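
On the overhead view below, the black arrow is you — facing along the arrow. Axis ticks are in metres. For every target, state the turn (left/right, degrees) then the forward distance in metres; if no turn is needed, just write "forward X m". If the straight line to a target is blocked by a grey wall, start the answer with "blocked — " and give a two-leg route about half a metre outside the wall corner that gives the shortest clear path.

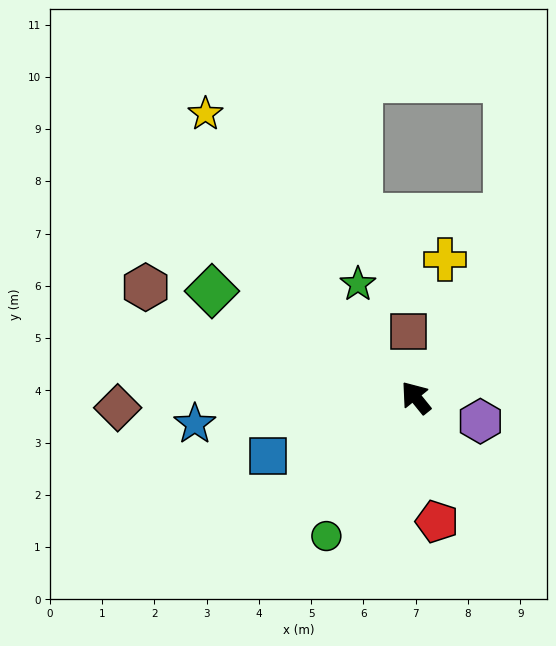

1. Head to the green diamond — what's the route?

turn left 23°, forward 4.4 m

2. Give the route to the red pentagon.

turn left 151°, forward 2.4 m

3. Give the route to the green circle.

turn left 108°, forward 3.2 m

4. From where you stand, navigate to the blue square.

turn left 73°, forward 3.0 m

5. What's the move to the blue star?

turn left 58°, forward 4.3 m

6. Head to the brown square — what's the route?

turn right 32°, forward 1.3 m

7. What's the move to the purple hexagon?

turn right 149°, forward 1.3 m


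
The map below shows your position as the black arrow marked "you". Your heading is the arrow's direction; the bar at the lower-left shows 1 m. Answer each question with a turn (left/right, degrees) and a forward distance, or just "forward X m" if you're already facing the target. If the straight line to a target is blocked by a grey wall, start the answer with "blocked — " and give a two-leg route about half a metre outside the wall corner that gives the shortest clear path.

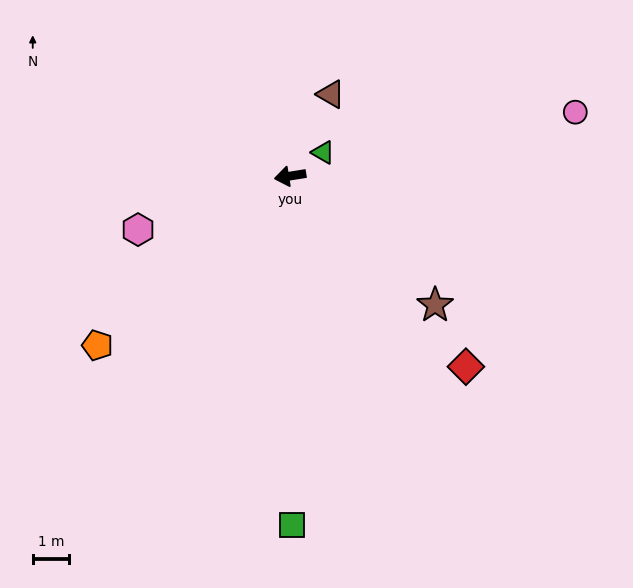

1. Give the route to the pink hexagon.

turn left 10°, forward 4.4 m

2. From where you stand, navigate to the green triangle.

turn right 154°, forward 1.1 m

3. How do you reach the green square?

turn left 81°, forward 9.6 m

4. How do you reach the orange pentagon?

turn left 32°, forward 7.0 m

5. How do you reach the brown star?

turn left 129°, forward 5.3 m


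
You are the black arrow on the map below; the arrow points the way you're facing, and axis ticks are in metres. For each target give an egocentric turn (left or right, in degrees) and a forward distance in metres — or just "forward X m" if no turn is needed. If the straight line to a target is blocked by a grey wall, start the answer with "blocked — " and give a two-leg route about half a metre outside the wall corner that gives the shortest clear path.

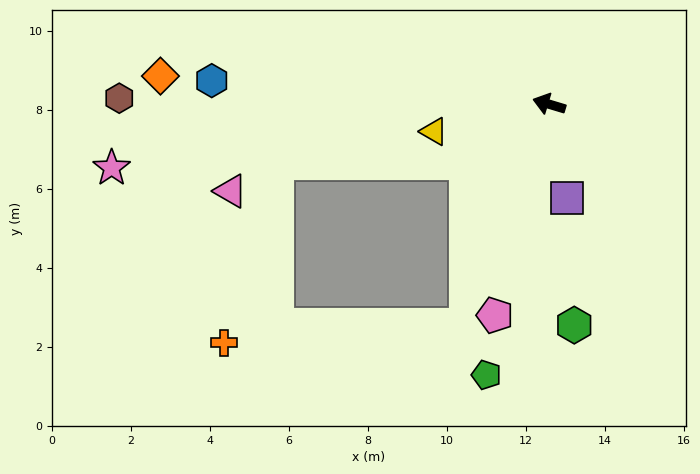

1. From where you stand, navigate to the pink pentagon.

turn left 92°, forward 5.5 m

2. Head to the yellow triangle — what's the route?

turn left 30°, forward 3.0 m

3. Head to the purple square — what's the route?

turn left 118°, forward 2.4 m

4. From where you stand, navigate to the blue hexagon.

turn left 13°, forward 8.6 m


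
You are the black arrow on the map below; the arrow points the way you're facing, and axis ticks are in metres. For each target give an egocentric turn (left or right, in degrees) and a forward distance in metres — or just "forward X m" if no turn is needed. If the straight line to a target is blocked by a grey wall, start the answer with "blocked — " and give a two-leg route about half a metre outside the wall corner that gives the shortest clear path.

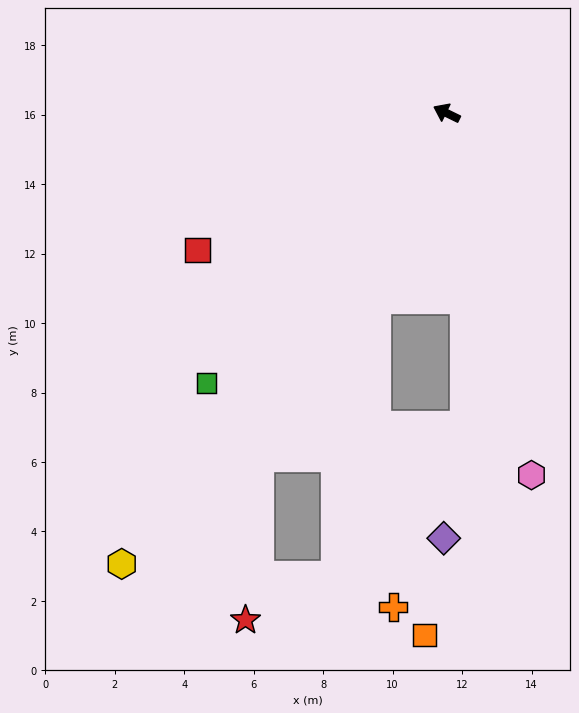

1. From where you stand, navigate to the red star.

blocked — turn left 87°, forward 11.3 m, then turn left 24°, forward 4.7 m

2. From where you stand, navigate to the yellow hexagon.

turn left 80°, forward 16.0 m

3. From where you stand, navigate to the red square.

turn left 55°, forward 8.2 m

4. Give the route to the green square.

turn left 74°, forward 10.4 m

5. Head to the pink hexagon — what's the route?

turn left 129°, forward 10.7 m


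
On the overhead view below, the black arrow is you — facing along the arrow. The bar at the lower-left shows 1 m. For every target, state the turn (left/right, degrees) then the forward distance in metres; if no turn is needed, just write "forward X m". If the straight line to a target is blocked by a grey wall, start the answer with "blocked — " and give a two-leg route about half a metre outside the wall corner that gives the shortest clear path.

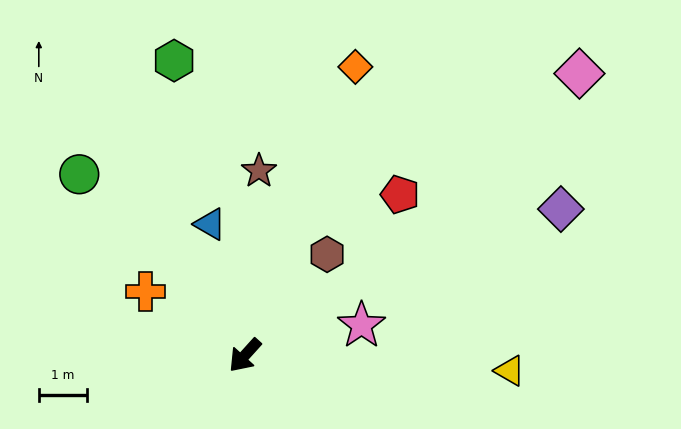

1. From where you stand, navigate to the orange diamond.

turn right 159°, forward 6.4 m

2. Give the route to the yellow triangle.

turn left 129°, forward 5.5 m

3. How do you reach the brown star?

turn right 142°, forward 3.8 m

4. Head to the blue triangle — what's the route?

turn right 123°, forward 2.8 m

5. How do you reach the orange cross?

turn right 81°, forward 2.4 m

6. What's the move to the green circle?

turn right 95°, forward 5.1 m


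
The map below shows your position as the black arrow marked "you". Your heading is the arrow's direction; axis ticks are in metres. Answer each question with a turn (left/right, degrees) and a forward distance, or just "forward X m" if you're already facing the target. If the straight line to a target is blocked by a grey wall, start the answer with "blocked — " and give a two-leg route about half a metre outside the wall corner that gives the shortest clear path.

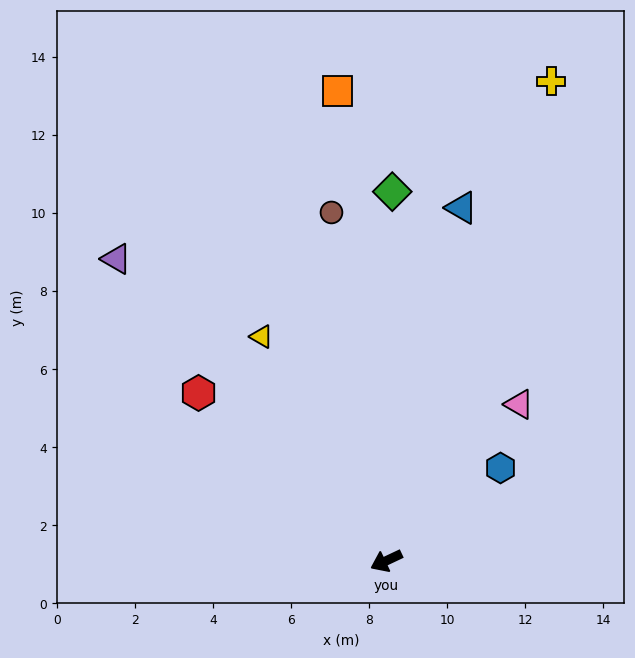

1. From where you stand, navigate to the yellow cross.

turn right 134°, forward 13.0 m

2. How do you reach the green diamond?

turn right 116°, forward 9.5 m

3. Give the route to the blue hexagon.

turn right 166°, forward 3.8 m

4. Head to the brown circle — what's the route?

turn right 106°, forward 9.0 m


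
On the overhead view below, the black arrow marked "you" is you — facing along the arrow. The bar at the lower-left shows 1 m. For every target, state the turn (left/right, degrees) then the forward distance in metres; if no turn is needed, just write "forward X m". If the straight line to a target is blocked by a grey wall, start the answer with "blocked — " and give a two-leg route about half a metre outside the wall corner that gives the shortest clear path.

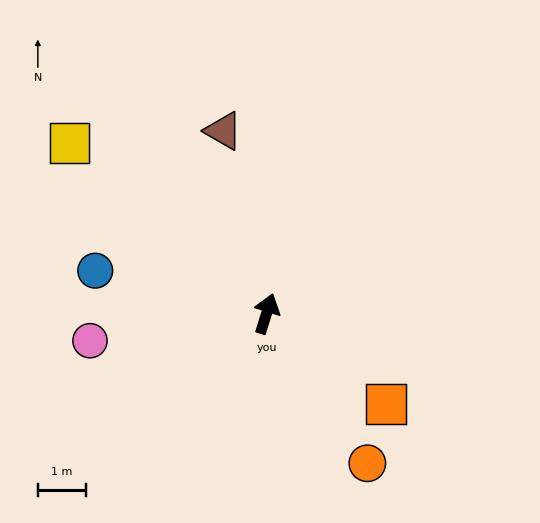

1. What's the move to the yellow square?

turn left 66°, forward 5.4 m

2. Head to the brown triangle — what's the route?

turn left 31°, forward 3.9 m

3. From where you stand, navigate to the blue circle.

turn left 93°, forward 3.7 m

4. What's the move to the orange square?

turn right 110°, forward 3.1 m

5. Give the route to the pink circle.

turn left 116°, forward 3.7 m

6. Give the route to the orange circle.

turn right 129°, forward 3.7 m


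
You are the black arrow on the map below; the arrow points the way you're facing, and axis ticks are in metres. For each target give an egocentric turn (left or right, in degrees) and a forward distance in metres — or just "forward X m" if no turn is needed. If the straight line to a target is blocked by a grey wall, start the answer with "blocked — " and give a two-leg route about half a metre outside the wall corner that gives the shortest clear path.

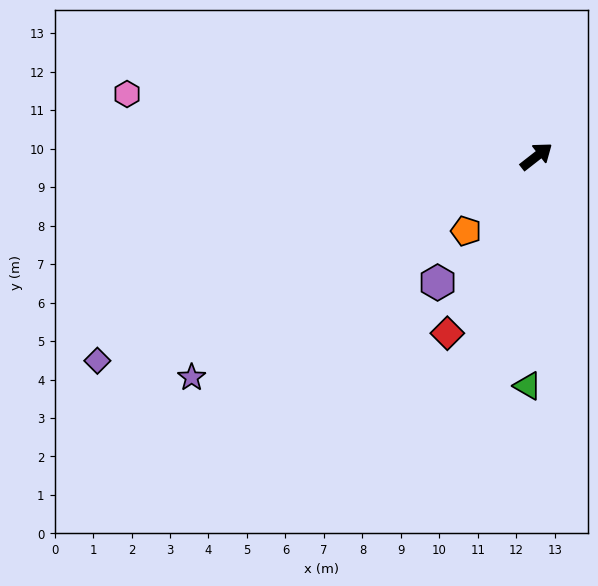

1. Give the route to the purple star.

turn left 175°, forward 10.6 m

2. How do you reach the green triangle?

turn right 130°, forward 6.0 m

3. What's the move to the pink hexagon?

turn left 133°, forward 10.8 m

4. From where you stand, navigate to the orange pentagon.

turn right 171°, forward 2.7 m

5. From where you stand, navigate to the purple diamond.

turn left 167°, forward 12.6 m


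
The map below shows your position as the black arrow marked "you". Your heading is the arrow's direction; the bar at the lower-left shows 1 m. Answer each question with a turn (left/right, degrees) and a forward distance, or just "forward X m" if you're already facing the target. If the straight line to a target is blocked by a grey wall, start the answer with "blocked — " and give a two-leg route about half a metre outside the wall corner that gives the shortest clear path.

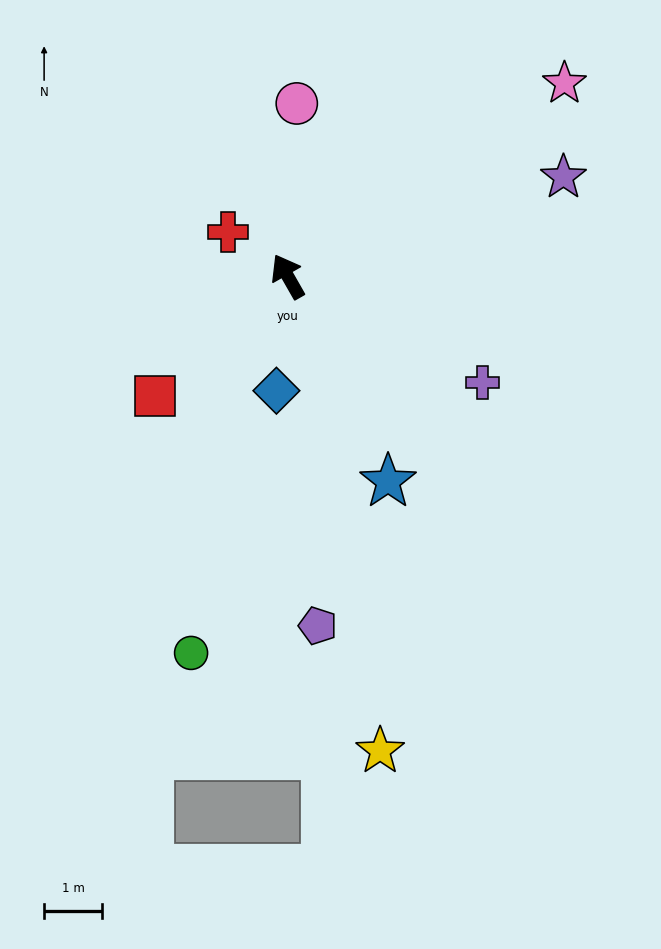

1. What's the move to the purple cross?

turn right 148°, forward 3.8 m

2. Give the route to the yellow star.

turn left 161°, forward 8.4 m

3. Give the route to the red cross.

turn left 24°, forward 1.3 m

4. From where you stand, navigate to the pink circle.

turn right 33°, forward 3.0 m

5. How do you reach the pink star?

turn right 85°, forward 5.8 m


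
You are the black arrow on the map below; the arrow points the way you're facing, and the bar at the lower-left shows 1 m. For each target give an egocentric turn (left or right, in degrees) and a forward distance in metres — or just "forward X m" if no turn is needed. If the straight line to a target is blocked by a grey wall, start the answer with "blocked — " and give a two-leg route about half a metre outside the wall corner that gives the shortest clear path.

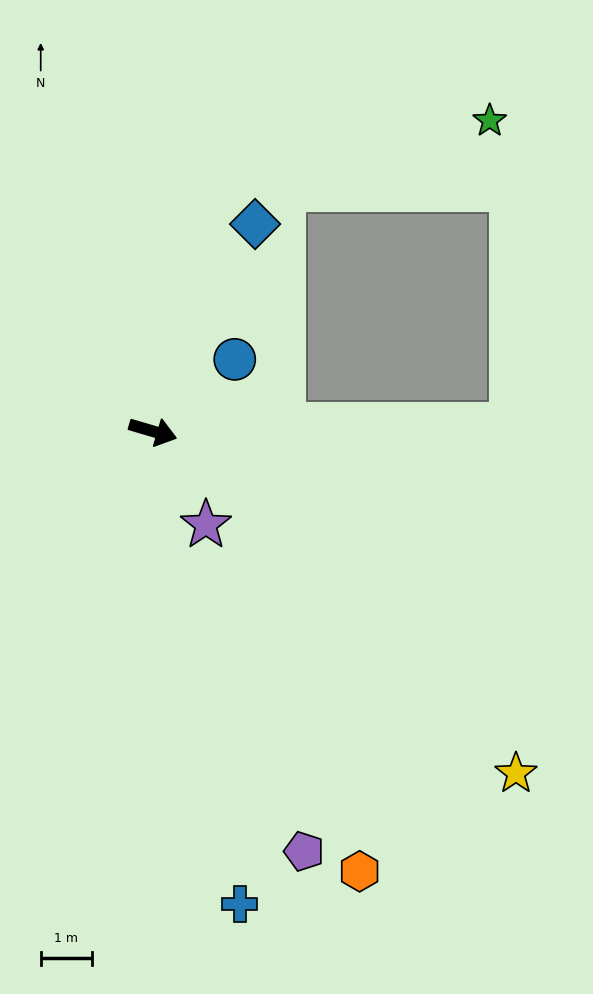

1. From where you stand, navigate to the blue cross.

turn right 63°, forward 9.4 m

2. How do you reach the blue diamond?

turn left 80°, forward 4.5 m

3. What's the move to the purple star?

turn right 44°, forward 2.1 m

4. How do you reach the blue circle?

turn left 58°, forward 2.1 m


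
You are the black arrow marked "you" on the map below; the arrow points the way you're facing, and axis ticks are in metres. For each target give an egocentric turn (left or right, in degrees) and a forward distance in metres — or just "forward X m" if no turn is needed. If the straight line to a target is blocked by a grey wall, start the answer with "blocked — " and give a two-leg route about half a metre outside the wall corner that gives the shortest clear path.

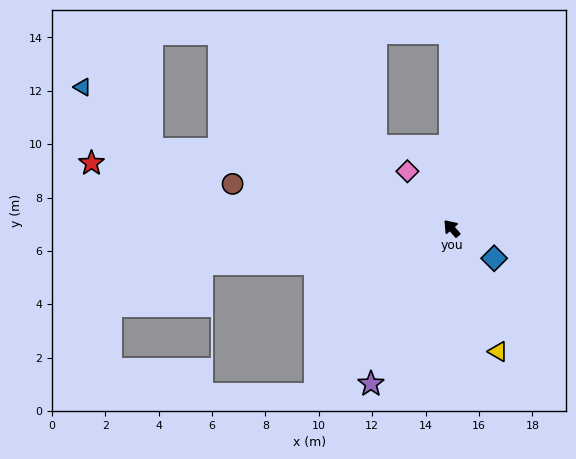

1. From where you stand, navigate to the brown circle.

turn left 37°, forward 8.4 m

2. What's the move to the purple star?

turn left 111°, forward 6.6 m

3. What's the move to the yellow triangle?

turn left 159°, forward 4.9 m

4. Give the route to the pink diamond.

turn right 4°, forward 2.7 m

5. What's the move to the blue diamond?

turn right 166°, forward 2.0 m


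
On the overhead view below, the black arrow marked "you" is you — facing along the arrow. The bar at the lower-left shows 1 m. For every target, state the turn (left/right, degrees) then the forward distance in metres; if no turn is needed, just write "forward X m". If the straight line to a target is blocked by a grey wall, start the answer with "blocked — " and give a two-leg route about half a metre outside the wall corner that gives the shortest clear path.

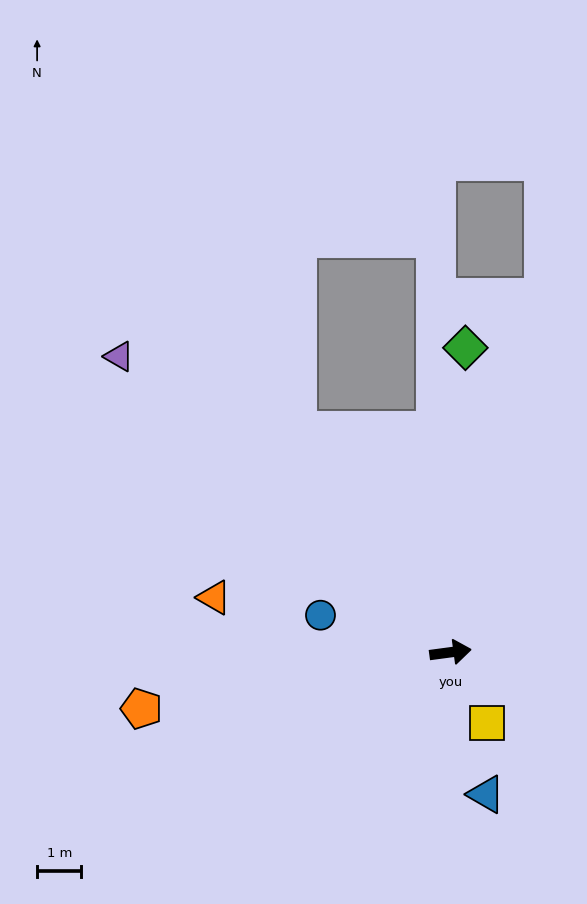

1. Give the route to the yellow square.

turn right 70°, forward 1.8 m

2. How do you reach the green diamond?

turn left 80°, forward 6.9 m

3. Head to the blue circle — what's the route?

turn left 156°, forward 3.0 m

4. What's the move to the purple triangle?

turn left 131°, forward 10.0 m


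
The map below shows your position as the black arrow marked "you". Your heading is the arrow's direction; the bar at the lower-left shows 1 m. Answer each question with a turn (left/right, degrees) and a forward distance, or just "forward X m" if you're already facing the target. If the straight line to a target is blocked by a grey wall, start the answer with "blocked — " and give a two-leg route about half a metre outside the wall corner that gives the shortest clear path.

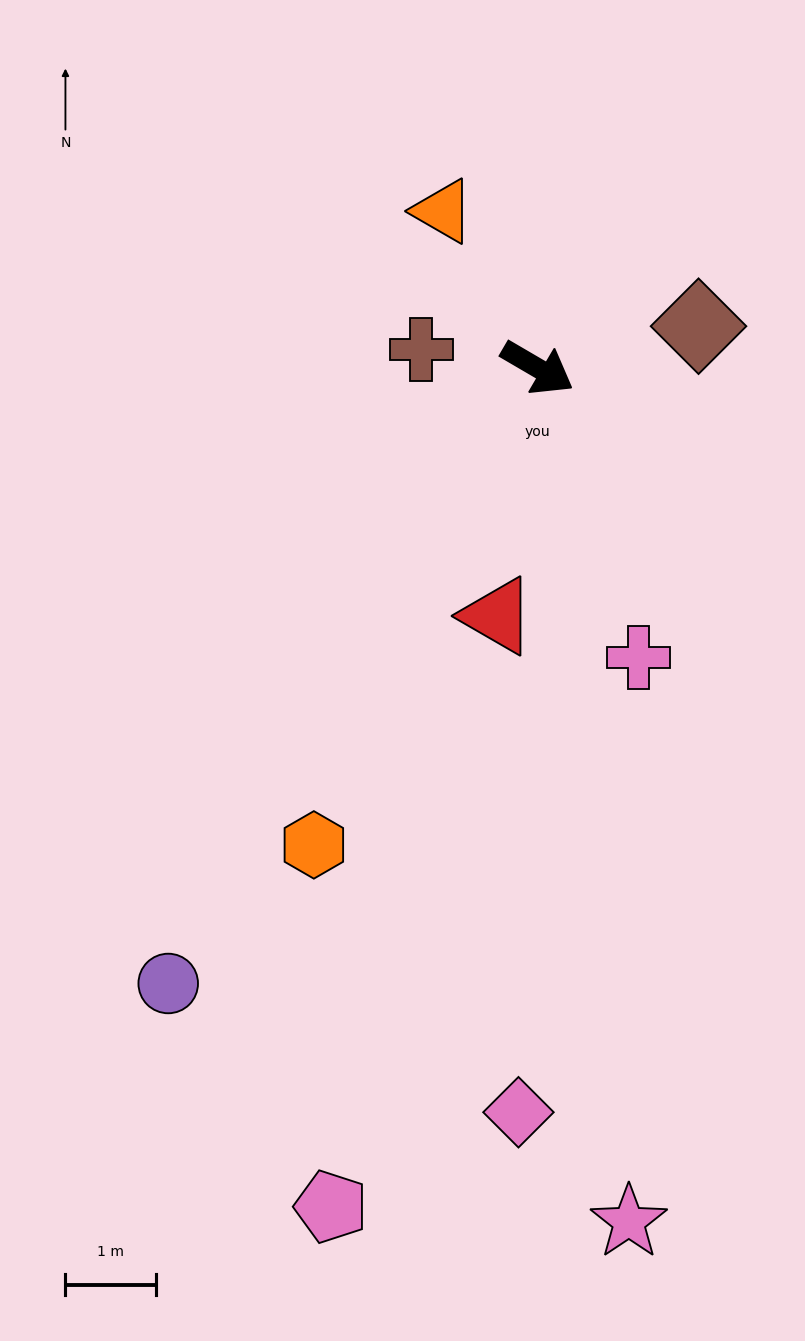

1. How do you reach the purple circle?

turn right 91°, forward 7.9 m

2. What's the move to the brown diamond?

turn left 45°, forward 1.8 m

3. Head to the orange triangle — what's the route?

turn left 151°, forward 2.0 m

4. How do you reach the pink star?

turn right 54°, forward 9.5 m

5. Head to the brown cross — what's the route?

turn right 159°, forward 1.3 m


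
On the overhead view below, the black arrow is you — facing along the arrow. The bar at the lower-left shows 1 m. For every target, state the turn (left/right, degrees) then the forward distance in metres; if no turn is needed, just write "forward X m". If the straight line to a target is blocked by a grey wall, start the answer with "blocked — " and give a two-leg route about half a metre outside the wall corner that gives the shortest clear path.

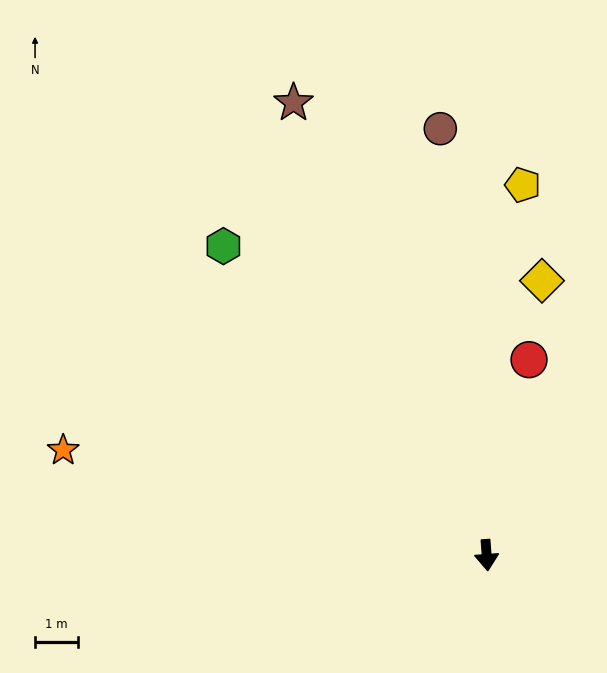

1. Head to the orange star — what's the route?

turn right 108°, forward 10.2 m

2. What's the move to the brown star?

turn right 161°, forward 11.5 m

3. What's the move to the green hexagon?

turn right 144°, forward 9.5 m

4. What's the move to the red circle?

turn left 164°, forward 4.7 m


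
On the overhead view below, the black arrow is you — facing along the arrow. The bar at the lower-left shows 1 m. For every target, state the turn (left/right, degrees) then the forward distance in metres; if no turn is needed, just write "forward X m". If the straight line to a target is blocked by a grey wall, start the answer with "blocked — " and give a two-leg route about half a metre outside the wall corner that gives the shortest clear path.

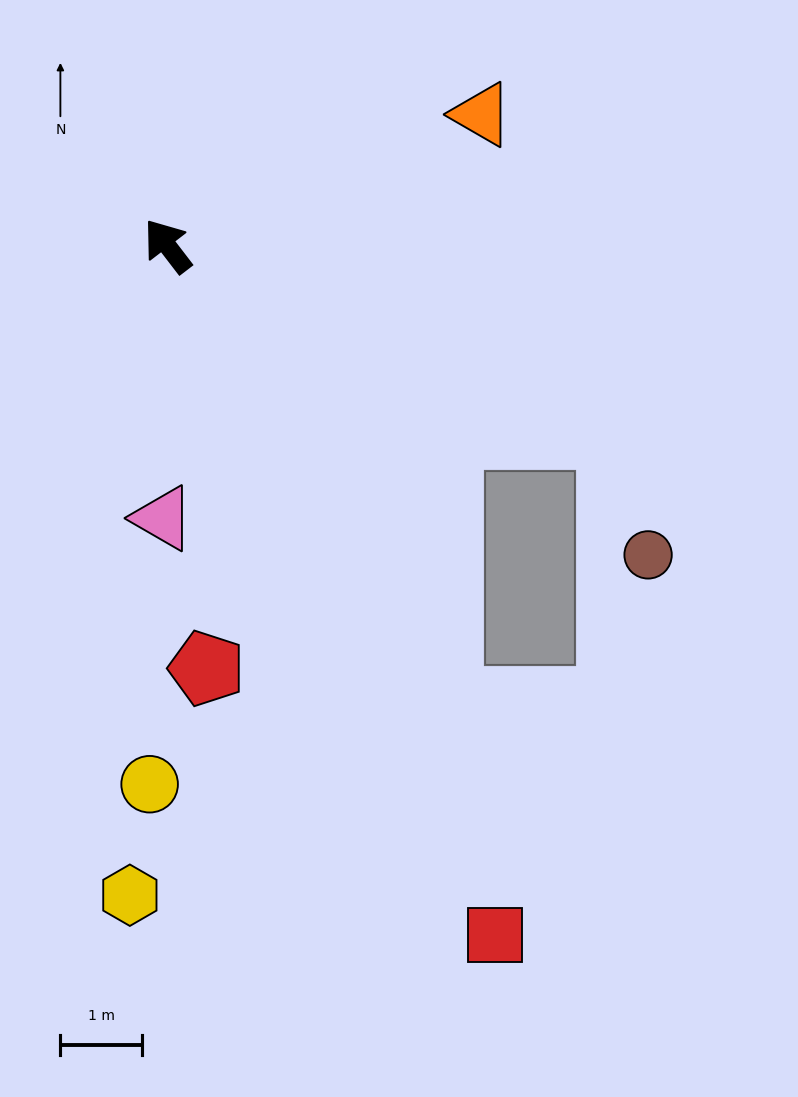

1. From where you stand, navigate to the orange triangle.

turn right 105°, forward 4.2 m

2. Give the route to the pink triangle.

turn left 141°, forward 3.3 m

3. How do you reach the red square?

turn left 168°, forward 9.3 m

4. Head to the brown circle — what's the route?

blocked — turn right 150°, forward 5.9 m, then turn right 51°, forward 1.5 m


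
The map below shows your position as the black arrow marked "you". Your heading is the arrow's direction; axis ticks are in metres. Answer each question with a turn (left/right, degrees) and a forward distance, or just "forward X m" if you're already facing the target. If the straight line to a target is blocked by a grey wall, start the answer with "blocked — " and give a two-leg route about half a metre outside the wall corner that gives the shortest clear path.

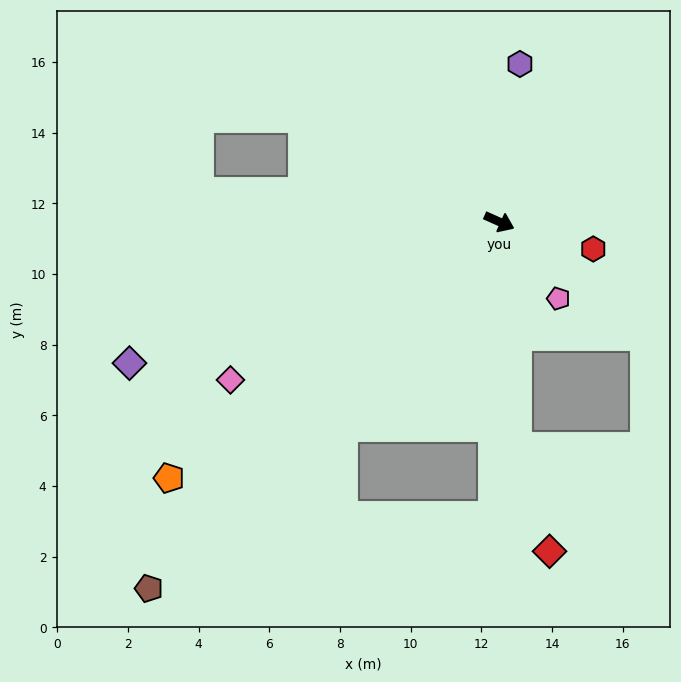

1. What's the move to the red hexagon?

turn left 8°, forward 2.8 m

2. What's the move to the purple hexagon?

turn left 107°, forward 4.5 m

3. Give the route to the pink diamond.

turn right 125°, forward 8.8 m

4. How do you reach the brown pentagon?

turn right 110°, forward 14.4 m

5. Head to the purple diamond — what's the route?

turn right 135°, forward 11.2 m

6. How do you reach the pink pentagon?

turn right 28°, forward 2.7 m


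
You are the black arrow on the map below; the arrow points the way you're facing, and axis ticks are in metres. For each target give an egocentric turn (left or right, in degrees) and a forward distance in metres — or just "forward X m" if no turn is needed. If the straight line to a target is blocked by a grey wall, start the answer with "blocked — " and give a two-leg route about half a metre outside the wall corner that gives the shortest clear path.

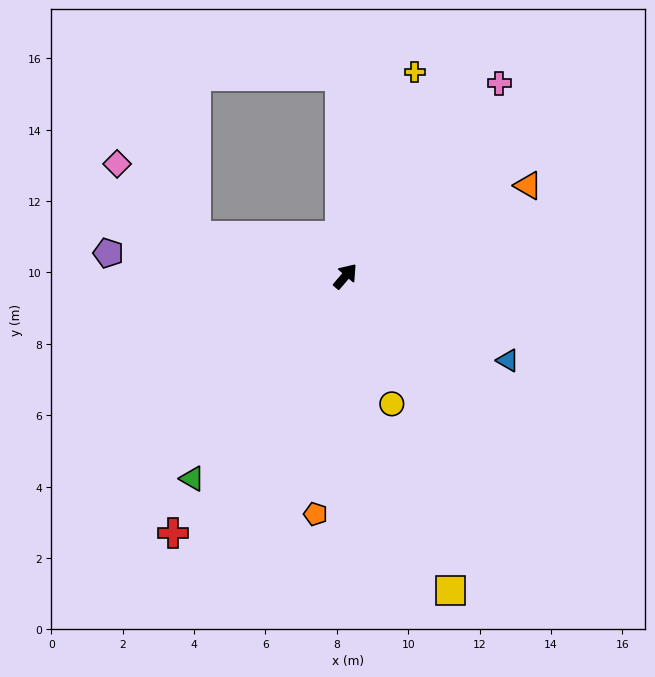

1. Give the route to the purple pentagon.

turn left 125°, forward 6.7 m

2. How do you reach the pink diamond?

blocked — turn left 115°, forward 4.3 m, then turn right 27°, forward 3.0 m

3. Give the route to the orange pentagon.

turn right 147°, forward 6.7 m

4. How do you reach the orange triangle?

turn right 23°, forward 5.7 m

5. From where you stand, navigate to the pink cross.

forward 6.9 m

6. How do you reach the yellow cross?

turn left 22°, forward 6.0 m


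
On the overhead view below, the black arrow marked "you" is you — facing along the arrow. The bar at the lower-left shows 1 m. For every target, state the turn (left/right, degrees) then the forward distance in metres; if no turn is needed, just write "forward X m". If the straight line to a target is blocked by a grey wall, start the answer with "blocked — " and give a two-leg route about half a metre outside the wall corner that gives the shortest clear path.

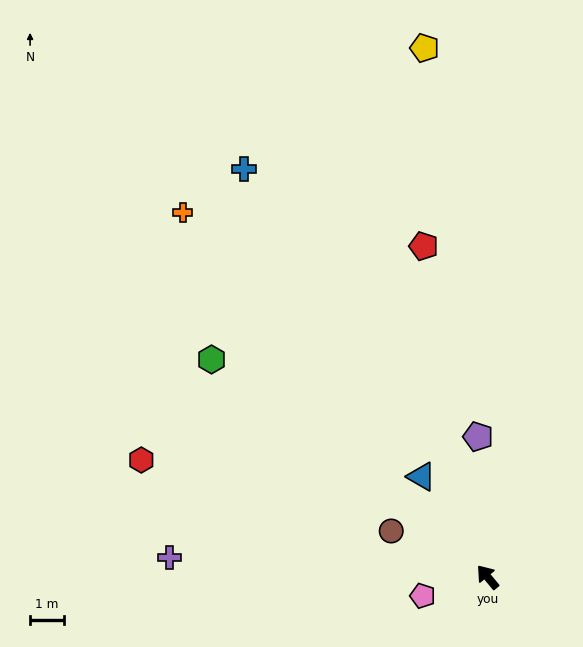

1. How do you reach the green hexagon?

turn left 12°, forward 10.3 m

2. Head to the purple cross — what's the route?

turn left 47°, forward 9.4 m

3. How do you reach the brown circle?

turn left 25°, forward 3.1 m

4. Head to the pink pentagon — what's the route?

turn left 67°, forward 2.0 m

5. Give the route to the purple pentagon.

turn right 36°, forward 4.1 m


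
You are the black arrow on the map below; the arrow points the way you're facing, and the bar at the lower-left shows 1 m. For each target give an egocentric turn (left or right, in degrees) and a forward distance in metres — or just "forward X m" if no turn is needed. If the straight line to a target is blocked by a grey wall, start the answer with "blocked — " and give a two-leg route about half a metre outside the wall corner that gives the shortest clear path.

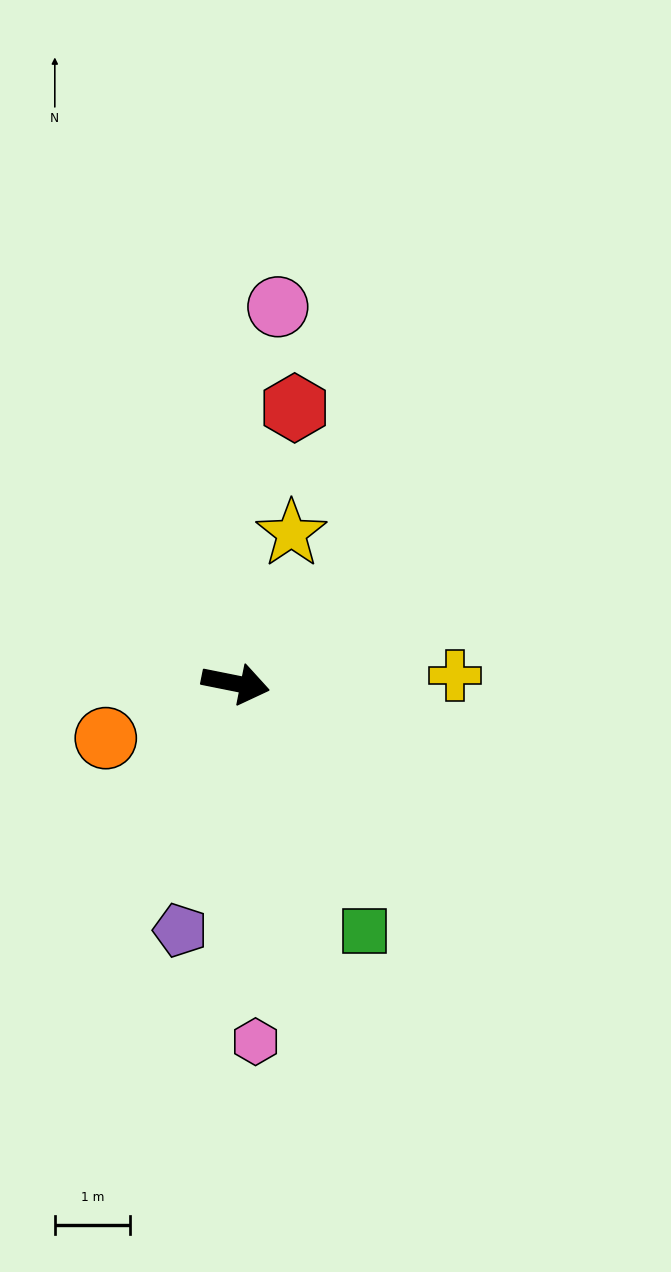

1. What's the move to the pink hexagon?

turn right 75°, forward 4.8 m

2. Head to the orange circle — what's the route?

turn right 146°, forward 1.9 m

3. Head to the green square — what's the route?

turn right 51°, forward 3.7 m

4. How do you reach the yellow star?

turn left 81°, forward 2.1 m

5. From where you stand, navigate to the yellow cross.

turn left 13°, forward 2.9 m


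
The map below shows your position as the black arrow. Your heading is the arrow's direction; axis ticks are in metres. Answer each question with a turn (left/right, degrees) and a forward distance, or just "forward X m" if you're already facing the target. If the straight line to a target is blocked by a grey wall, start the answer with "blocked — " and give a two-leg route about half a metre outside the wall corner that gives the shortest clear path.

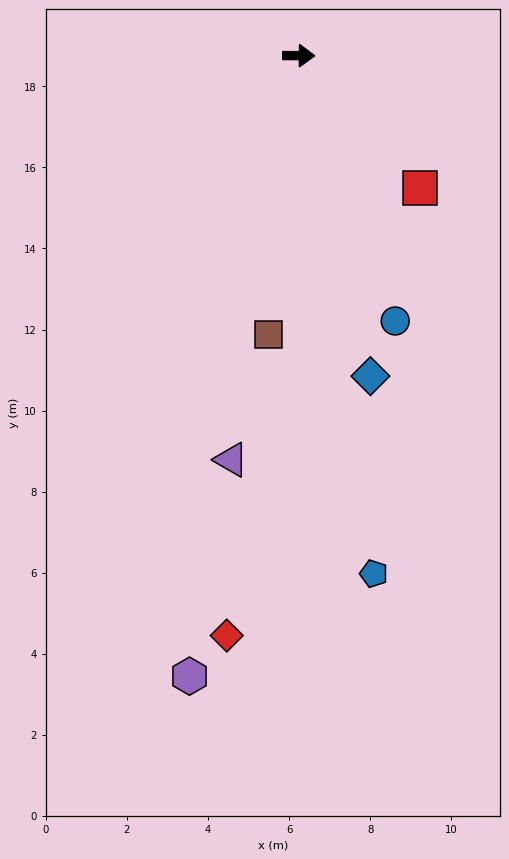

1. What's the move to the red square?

turn right 47°, forward 4.4 m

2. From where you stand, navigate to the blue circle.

turn right 70°, forward 7.0 m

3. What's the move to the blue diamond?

turn right 77°, forward 8.1 m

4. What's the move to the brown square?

turn right 96°, forward 6.9 m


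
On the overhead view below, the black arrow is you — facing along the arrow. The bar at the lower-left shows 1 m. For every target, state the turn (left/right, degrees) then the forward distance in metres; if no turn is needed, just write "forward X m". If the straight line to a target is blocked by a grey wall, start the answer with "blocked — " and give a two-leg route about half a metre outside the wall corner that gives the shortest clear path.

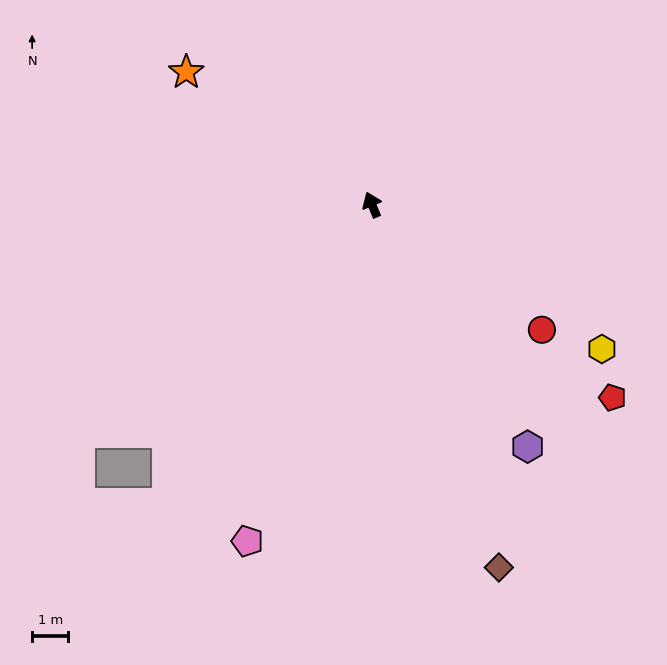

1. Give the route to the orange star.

turn left 32°, forward 6.3 m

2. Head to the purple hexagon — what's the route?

turn right 170°, forward 8.0 m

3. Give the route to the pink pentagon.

turn left 137°, forward 9.9 m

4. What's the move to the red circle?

turn right 149°, forward 5.8 m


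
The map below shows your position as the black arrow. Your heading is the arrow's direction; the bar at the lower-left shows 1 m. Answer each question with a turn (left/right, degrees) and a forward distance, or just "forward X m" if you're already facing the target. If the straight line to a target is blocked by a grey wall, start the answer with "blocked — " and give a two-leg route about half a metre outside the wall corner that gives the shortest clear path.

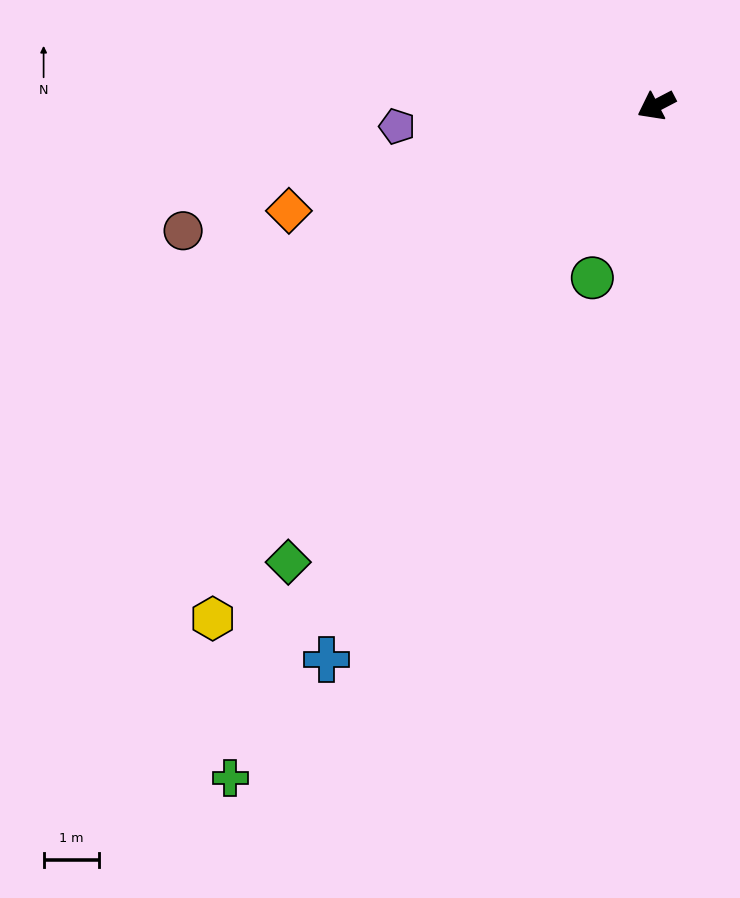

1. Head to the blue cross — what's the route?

turn left 32°, forward 11.6 m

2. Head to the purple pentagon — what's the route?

turn right 23°, forward 4.7 m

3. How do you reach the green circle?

turn left 42°, forward 3.3 m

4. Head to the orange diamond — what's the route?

turn right 12°, forward 6.9 m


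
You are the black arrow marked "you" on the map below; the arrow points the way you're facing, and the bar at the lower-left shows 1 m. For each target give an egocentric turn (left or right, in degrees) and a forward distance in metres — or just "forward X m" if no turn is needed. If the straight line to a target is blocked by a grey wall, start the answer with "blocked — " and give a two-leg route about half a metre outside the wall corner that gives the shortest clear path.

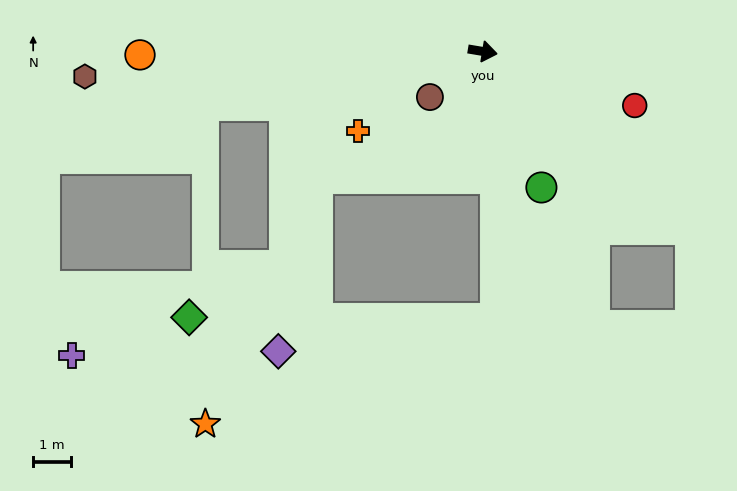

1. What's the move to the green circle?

turn right 57°, forward 3.9 m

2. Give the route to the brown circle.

turn right 130°, forward 1.9 m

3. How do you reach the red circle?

turn right 10°, forward 4.3 m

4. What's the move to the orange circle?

turn right 170°, forward 9.1 m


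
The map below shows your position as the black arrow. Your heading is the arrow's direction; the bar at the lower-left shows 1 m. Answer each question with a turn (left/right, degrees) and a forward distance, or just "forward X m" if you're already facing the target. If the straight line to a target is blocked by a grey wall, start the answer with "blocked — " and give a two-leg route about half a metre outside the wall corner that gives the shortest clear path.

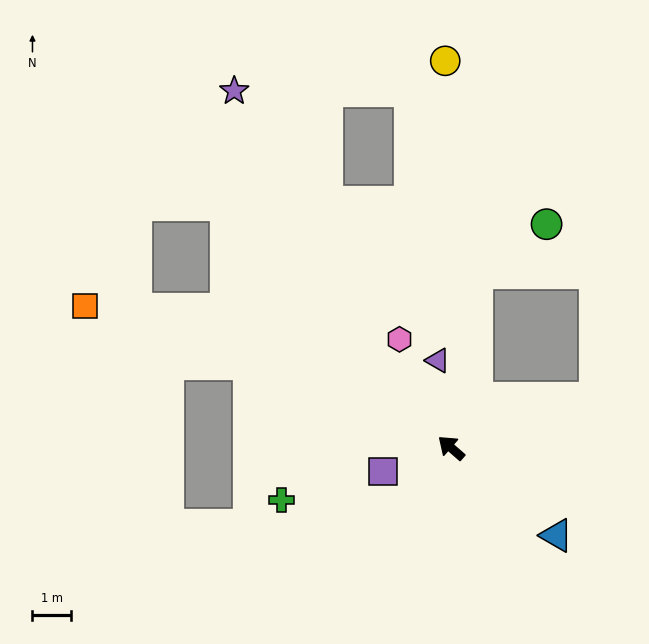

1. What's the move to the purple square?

turn left 60°, forward 1.9 m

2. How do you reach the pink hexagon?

turn right 23°, forward 3.1 m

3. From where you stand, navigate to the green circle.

blocked — turn right 57°, forward 4.6 m, then turn right 47°, forward 2.2 m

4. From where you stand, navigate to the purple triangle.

turn right 40°, forward 2.3 m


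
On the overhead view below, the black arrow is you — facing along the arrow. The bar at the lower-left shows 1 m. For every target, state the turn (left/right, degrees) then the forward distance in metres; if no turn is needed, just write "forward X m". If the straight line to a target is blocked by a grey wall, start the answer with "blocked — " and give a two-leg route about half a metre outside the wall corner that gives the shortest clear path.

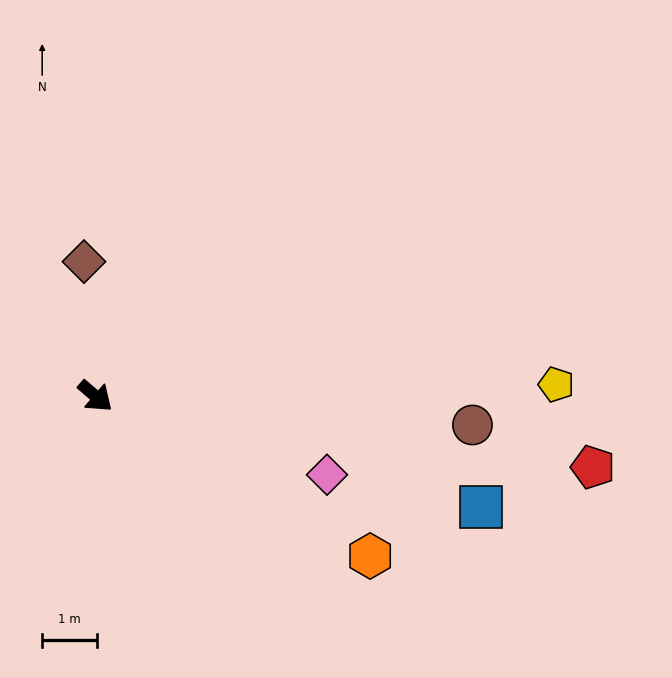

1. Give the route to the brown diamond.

turn left 136°, forward 2.5 m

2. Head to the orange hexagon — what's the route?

turn left 10°, forward 5.8 m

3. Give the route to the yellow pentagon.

turn left 42°, forward 8.4 m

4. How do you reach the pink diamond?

turn left 22°, forward 4.5 m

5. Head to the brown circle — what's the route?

turn left 36°, forward 6.9 m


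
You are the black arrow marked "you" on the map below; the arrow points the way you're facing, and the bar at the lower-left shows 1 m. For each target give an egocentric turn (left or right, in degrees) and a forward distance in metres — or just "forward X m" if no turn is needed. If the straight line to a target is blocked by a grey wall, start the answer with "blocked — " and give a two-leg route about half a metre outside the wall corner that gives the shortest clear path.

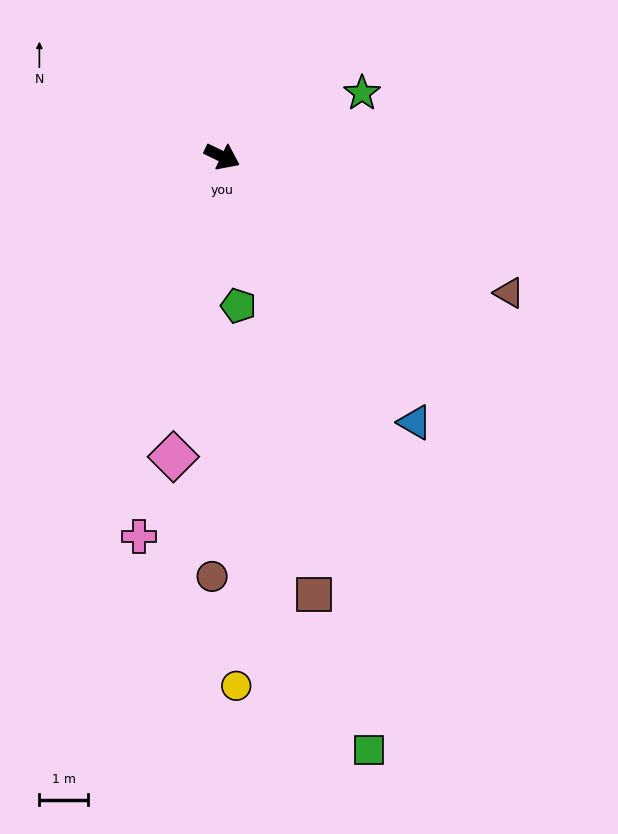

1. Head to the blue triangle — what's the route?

turn right 28°, forward 6.7 m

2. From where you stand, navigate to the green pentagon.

turn right 58°, forward 3.1 m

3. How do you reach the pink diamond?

turn right 74°, forward 6.2 m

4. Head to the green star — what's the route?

turn left 50°, forward 3.1 m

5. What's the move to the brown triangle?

forward 6.5 m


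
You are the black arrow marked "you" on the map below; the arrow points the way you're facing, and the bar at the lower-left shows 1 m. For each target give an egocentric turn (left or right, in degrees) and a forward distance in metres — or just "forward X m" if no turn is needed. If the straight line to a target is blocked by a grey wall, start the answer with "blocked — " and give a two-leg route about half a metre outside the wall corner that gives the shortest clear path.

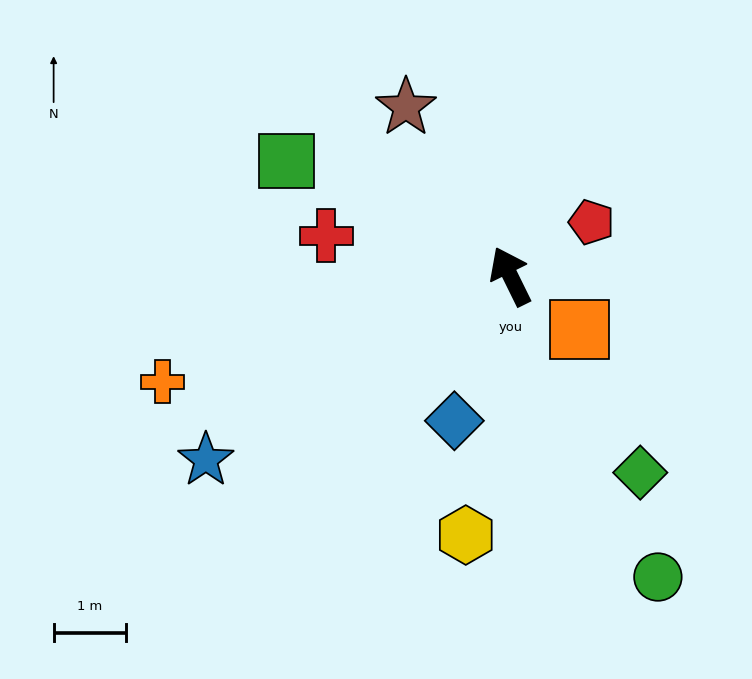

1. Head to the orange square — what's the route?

turn right 154°, forward 1.2 m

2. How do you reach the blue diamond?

turn left 133°, forward 2.2 m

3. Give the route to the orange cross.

turn left 81°, forward 5.1 m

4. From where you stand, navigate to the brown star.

turn left 6°, forward 2.8 m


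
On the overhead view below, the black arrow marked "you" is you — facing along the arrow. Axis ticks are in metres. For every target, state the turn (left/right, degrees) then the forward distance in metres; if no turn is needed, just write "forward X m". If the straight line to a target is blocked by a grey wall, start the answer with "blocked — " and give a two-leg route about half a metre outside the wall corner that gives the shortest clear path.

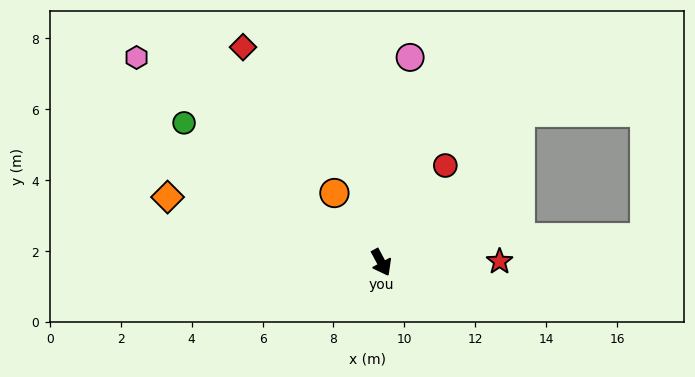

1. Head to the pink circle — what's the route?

turn left 144°, forward 5.8 m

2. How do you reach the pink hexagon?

turn right 158°, forward 9.0 m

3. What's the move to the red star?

turn left 62°, forward 3.3 m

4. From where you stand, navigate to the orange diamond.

turn right 135°, forward 6.3 m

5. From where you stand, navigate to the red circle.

turn left 118°, forward 3.3 m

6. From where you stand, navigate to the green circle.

turn right 153°, forward 6.8 m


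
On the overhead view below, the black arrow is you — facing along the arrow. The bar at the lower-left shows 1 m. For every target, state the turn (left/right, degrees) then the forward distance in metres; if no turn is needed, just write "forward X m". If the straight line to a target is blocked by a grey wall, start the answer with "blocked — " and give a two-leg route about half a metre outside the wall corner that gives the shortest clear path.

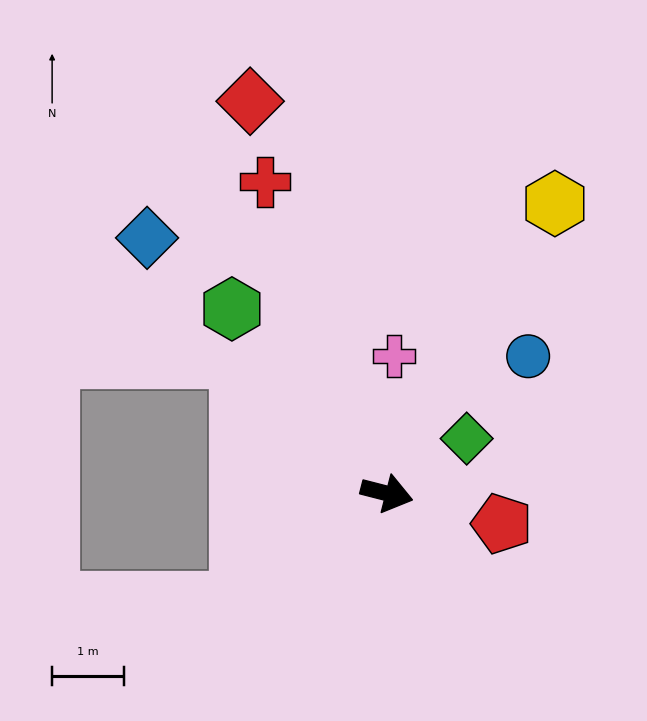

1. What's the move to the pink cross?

turn left 101°, forward 1.9 m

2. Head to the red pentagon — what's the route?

forward 1.7 m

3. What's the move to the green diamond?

turn left 49°, forward 1.3 m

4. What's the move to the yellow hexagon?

turn left 74°, forward 4.7 m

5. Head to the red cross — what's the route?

turn left 126°, forward 4.7 m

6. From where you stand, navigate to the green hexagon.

turn left 144°, forward 3.3 m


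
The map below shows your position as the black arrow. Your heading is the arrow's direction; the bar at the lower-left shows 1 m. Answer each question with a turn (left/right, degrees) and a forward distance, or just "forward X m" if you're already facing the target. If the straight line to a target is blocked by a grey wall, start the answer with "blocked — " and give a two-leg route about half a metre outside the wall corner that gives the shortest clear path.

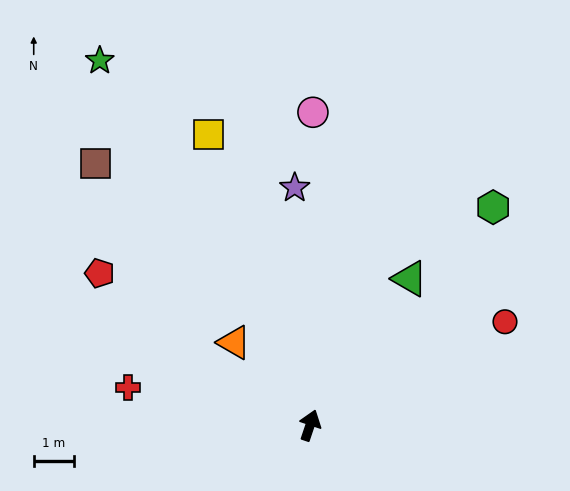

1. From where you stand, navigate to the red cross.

turn left 97°, forward 4.6 m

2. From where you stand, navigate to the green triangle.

turn right 16°, forward 4.4 m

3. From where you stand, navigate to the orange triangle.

turn left 61°, forward 2.8 m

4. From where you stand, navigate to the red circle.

turn right 43°, forward 5.5 m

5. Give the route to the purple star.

turn left 22°, forward 5.9 m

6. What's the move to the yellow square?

turn left 38°, forward 7.7 m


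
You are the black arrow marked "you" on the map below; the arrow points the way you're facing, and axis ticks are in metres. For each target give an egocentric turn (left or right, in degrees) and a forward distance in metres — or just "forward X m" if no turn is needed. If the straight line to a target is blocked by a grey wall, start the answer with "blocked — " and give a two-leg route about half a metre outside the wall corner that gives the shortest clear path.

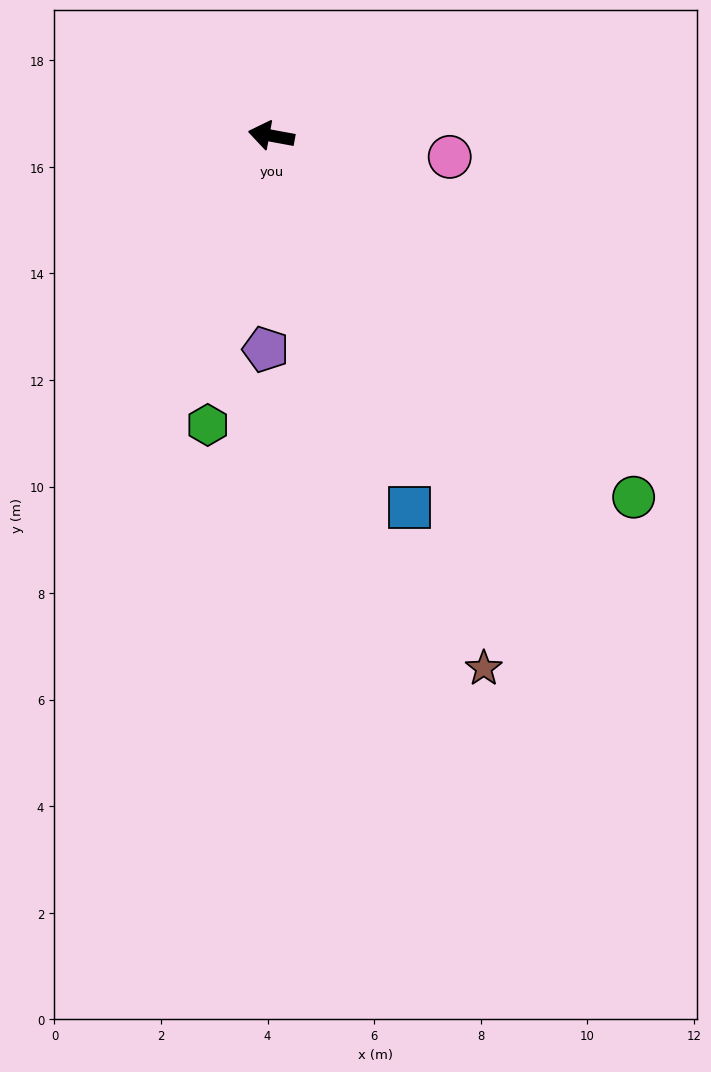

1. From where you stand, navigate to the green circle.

turn left 145°, forward 9.6 m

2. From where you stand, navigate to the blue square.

turn left 121°, forward 7.4 m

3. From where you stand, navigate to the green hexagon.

turn left 88°, forward 5.6 m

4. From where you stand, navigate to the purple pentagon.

turn left 99°, forward 4.0 m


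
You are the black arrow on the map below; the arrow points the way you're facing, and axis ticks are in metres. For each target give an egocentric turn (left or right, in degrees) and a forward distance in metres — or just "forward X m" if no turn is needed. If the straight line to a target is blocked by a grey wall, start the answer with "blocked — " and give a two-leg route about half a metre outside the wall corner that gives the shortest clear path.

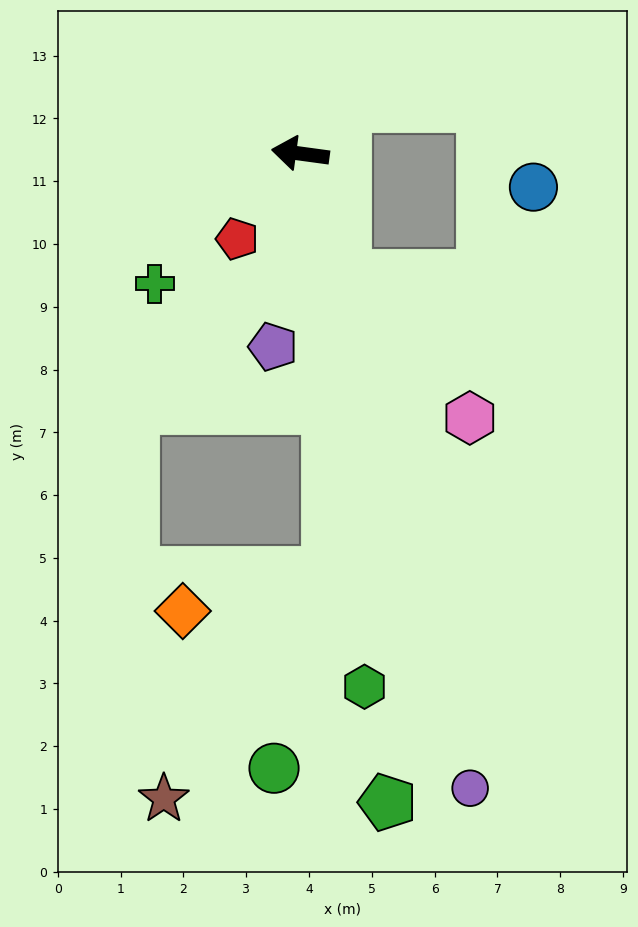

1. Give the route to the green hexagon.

turn left 105°, forward 8.6 m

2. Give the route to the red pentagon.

turn left 61°, forward 1.7 m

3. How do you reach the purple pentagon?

turn left 90°, forward 3.1 m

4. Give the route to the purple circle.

turn left 113°, forward 10.5 m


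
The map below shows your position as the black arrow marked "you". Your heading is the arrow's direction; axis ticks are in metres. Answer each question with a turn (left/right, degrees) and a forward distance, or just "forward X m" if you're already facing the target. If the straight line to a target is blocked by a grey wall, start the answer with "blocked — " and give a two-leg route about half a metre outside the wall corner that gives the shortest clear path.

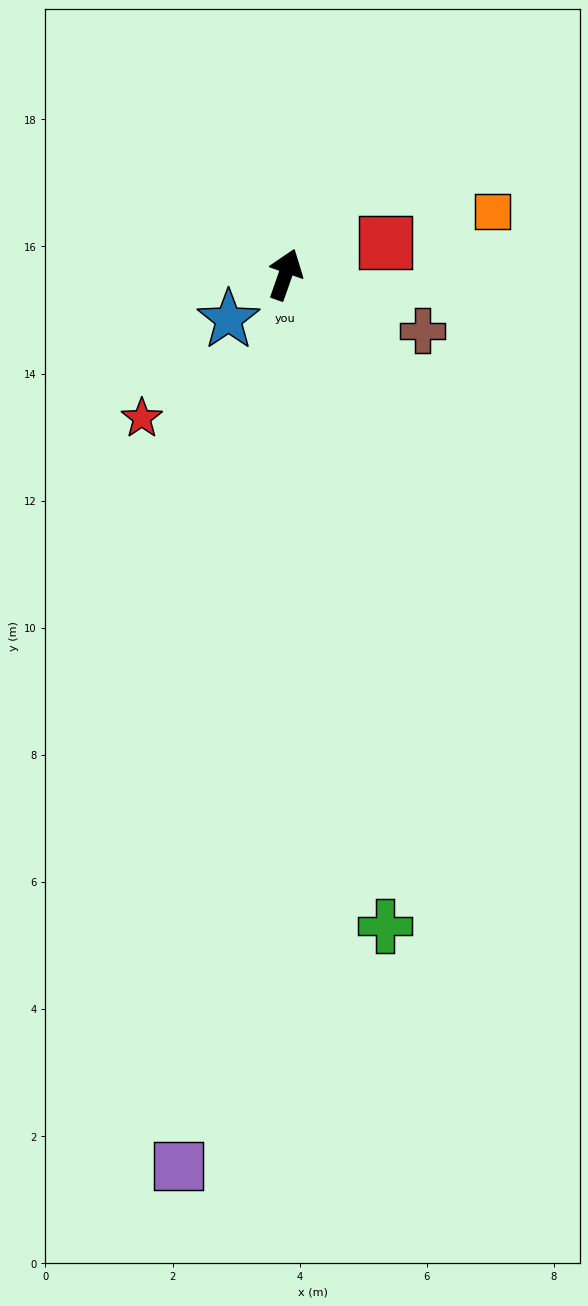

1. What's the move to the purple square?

turn right 167°, forward 14.1 m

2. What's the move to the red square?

turn right 53°, forward 1.7 m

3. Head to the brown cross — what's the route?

turn right 93°, forward 2.3 m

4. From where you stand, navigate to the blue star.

turn left 148°, forward 1.1 m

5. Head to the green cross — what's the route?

turn right 152°, forward 10.4 m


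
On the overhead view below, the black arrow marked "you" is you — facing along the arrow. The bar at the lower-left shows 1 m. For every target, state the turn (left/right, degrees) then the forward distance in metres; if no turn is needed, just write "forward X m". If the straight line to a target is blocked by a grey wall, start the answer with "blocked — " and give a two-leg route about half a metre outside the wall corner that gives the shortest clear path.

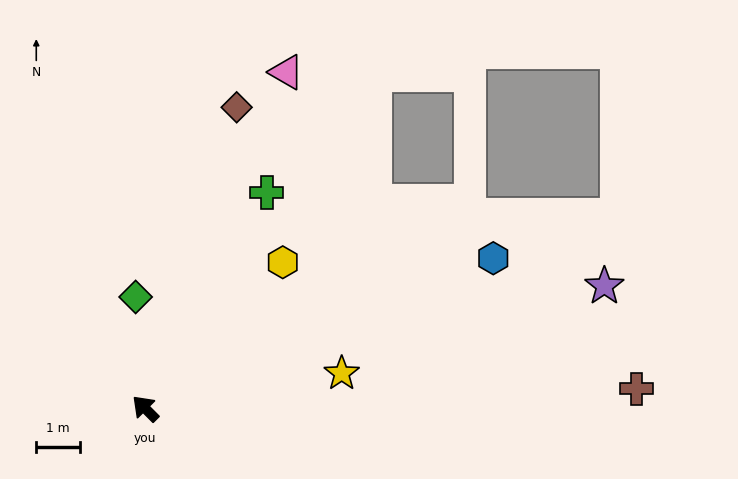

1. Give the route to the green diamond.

turn right 40°, forward 2.5 m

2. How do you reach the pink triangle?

turn right 68°, forward 8.3 m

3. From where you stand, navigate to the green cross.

turn right 74°, forward 5.6 m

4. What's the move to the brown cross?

turn right 133°, forward 11.2 m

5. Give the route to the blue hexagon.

turn right 112°, forward 8.6 m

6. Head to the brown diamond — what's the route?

turn right 62°, forward 7.1 m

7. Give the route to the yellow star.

turn right 125°, forward 4.5 m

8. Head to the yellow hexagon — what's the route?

turn right 88°, forward 4.6 m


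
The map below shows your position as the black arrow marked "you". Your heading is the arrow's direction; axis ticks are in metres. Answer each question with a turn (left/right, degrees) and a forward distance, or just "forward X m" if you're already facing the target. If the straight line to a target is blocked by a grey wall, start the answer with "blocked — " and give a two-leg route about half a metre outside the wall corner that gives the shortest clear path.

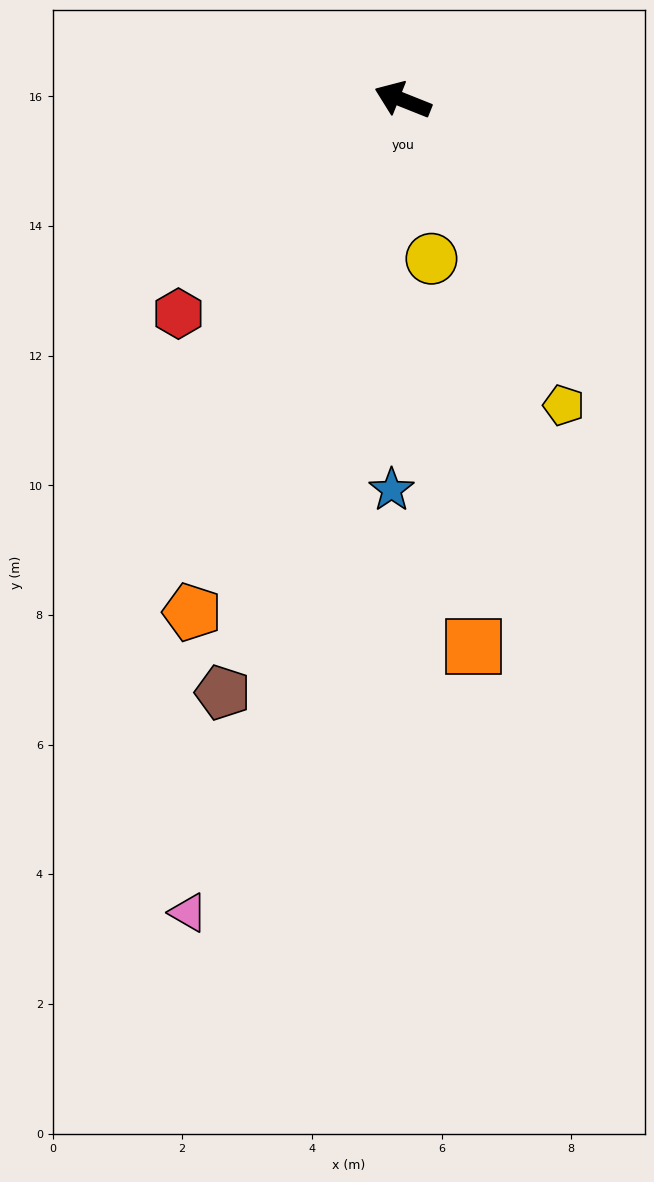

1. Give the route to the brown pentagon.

turn left 95°, forward 9.6 m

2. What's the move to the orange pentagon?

turn left 89°, forward 8.5 m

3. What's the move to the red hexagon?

turn left 65°, forward 4.8 m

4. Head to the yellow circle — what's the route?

turn left 122°, forward 2.5 m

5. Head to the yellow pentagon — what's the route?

turn left 140°, forward 5.3 m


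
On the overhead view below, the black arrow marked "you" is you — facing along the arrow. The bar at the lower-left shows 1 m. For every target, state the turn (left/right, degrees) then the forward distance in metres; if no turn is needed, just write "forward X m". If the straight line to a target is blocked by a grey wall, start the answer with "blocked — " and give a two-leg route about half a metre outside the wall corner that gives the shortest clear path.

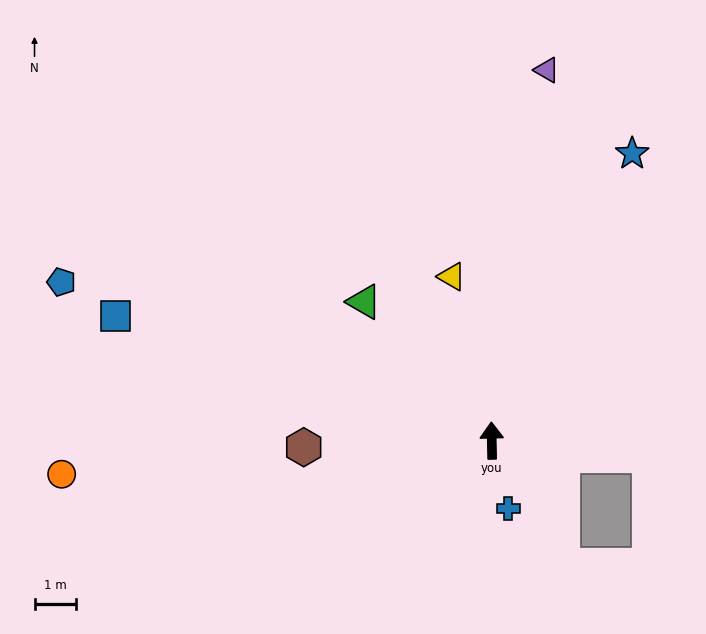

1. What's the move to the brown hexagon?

turn left 91°, forward 4.5 m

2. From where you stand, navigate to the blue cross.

turn right 168°, forward 1.7 m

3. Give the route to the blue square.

turn left 70°, forward 9.5 m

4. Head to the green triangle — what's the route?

turn left 41°, forward 4.5 m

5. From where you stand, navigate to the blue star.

turn right 27°, forward 7.6 m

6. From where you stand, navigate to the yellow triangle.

turn left 12°, forward 4.0 m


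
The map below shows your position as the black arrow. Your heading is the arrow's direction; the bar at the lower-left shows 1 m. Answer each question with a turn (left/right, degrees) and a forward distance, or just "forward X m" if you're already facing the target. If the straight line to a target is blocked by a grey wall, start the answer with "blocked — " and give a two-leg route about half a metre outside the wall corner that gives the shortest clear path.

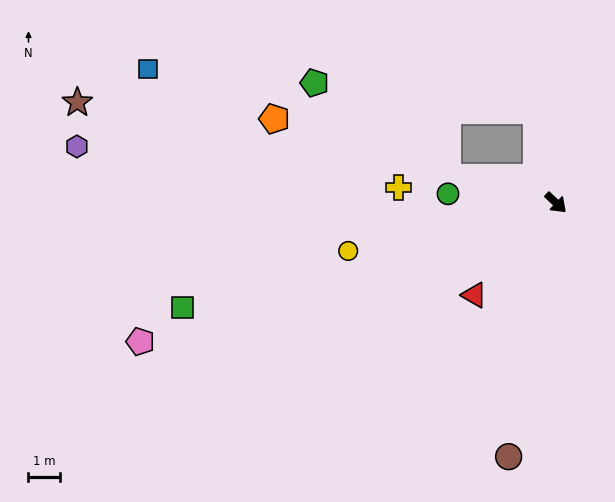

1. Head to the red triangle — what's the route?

turn right 88°, forward 3.9 m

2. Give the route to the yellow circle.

turn right 123°, forward 6.7 m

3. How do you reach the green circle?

turn right 141°, forward 3.4 m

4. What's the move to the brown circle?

turn right 57°, forward 8.1 m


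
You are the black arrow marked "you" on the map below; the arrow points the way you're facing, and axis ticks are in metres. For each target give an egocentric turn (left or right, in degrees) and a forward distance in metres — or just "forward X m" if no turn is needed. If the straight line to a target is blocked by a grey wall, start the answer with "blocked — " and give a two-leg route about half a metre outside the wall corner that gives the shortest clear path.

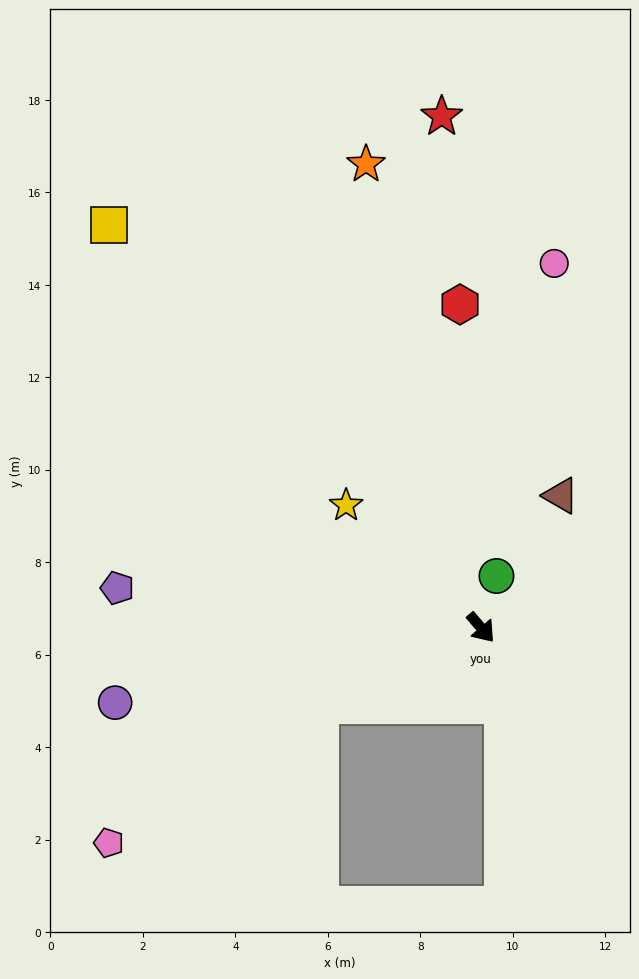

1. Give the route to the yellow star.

turn right 173°, forward 3.9 m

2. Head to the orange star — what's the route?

turn left 153°, forward 10.3 m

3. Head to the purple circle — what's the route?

turn right 119°, forward 8.1 m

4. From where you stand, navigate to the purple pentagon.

turn right 137°, forward 7.9 m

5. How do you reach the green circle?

turn left 123°, forward 1.2 m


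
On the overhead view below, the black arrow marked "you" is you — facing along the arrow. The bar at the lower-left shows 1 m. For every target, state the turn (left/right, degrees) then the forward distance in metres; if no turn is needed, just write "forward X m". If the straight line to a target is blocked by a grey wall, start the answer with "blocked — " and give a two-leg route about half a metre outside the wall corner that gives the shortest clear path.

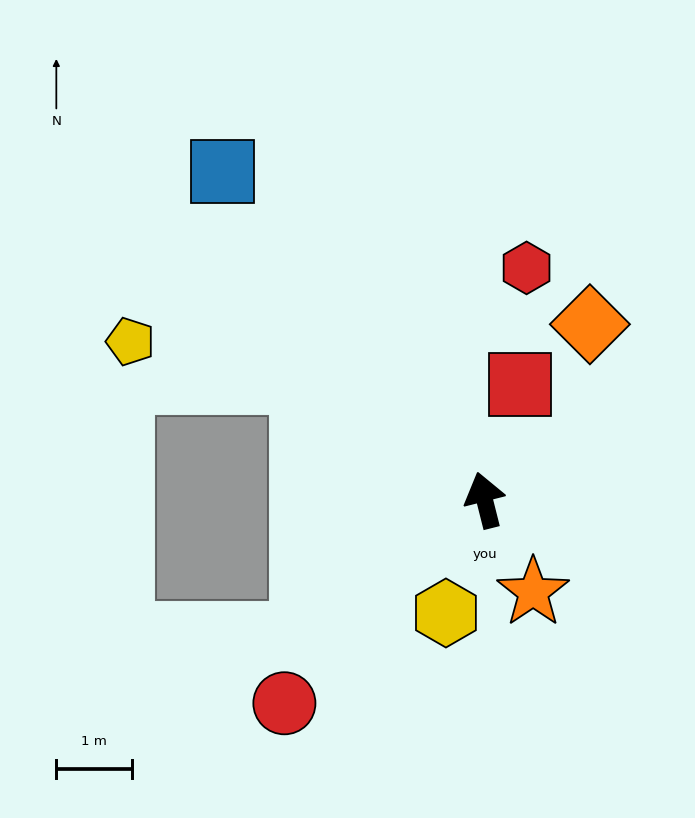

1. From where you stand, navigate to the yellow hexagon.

turn left 147°, forward 1.6 m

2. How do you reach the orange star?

turn right 166°, forward 1.4 m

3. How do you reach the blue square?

turn left 24°, forward 5.5 m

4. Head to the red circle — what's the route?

turn left 121°, forward 3.7 m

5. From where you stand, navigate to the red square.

turn right 31°, forward 1.6 m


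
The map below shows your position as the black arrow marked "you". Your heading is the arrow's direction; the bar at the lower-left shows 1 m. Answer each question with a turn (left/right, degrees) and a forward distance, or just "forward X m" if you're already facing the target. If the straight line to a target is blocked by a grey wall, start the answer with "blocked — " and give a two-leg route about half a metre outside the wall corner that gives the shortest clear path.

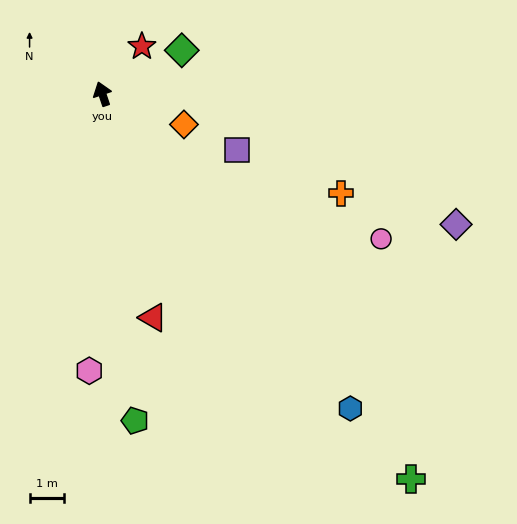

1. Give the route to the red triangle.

turn left 174°, forward 6.7 m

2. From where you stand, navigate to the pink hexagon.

turn left 159°, forward 8.1 m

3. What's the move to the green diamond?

turn right 80°, forward 2.7 m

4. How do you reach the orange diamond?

turn right 129°, forward 2.6 m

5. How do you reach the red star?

turn right 58°, forward 1.8 m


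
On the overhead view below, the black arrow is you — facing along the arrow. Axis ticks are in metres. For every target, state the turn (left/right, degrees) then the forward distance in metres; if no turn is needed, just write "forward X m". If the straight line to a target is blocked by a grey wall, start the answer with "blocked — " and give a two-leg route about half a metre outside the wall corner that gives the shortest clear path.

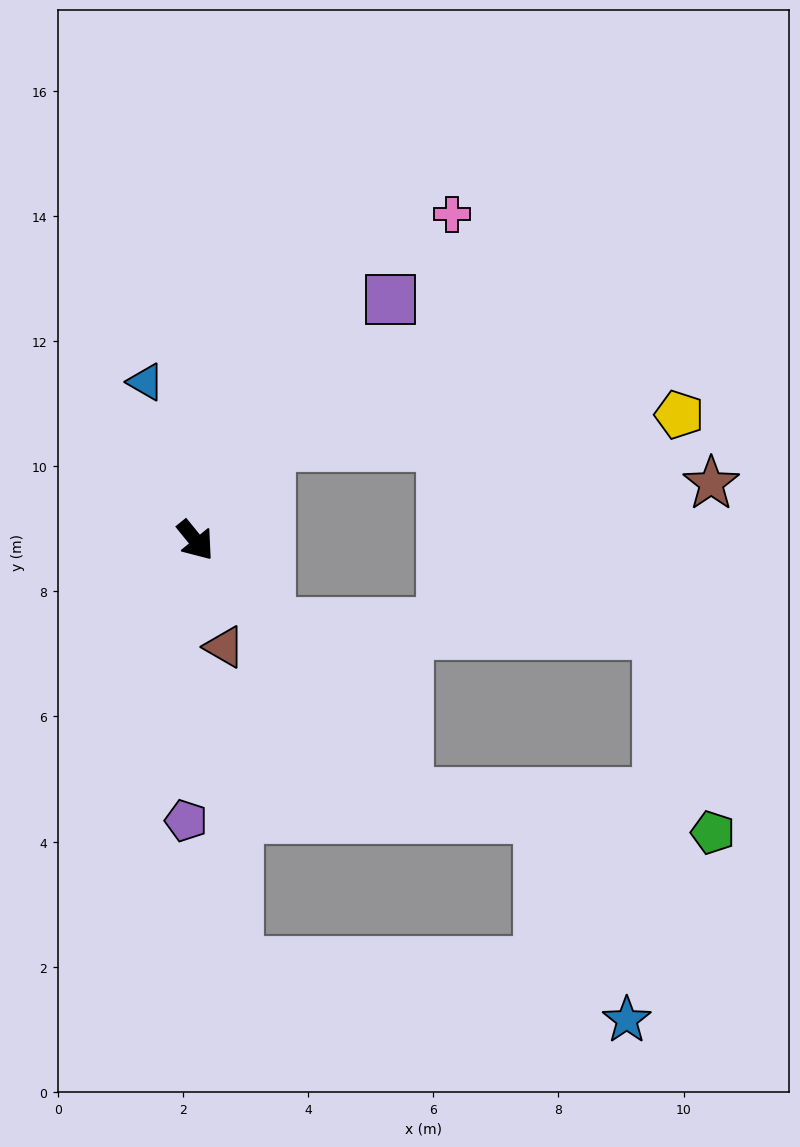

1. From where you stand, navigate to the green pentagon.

blocked — forward 5.3 m, then turn left 44°, forward 4.9 m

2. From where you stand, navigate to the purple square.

turn left 102°, forward 4.9 m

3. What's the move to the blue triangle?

turn left 158°, forward 2.7 m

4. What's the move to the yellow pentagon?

blocked — turn left 103°, forward 1.9 m, then turn right 48°, forward 6.6 m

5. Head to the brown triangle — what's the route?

turn right 24°, forward 1.8 m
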